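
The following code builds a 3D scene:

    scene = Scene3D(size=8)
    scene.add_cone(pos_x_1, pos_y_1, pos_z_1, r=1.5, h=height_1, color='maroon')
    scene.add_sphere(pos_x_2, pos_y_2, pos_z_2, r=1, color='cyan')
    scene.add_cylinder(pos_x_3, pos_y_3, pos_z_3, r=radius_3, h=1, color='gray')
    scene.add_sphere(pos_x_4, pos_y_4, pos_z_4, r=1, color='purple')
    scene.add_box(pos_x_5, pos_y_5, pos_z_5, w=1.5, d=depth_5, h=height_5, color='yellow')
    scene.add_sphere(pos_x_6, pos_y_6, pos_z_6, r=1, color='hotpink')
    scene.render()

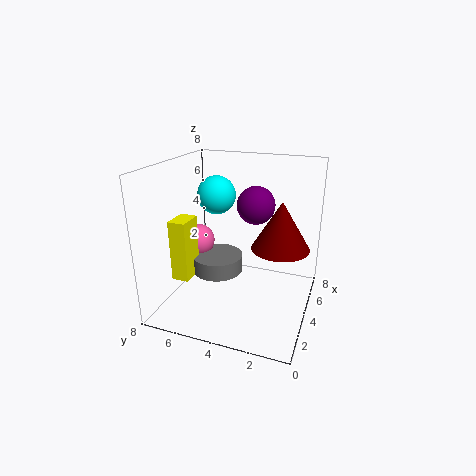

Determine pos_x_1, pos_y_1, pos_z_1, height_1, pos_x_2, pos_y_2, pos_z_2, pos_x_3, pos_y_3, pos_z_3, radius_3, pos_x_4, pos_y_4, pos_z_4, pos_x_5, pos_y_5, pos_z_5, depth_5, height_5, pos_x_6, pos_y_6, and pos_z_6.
pos_x_1 = 3.5; pos_y_1 = 1.5; pos_z_1 = 4; height_1 = 2.5; pos_x_2 = 3.5; pos_y_2 = 5; pos_z_2 = 6.5; pos_x_3 = 4.5; pos_y_3 = 5.5; pos_z_3 = 1.5; radius_3 = 1.5; pos_x_4 = 4; pos_y_4 = 3; pos_z_4 = 6; pos_x_5 = 2.5; pos_y_5 = 6.5; pos_z_5 = 1.5; depth_5 = 1; height_5 = 3.5; pos_x_6 = 5; pos_y_6 = 7; pos_z_6 = 3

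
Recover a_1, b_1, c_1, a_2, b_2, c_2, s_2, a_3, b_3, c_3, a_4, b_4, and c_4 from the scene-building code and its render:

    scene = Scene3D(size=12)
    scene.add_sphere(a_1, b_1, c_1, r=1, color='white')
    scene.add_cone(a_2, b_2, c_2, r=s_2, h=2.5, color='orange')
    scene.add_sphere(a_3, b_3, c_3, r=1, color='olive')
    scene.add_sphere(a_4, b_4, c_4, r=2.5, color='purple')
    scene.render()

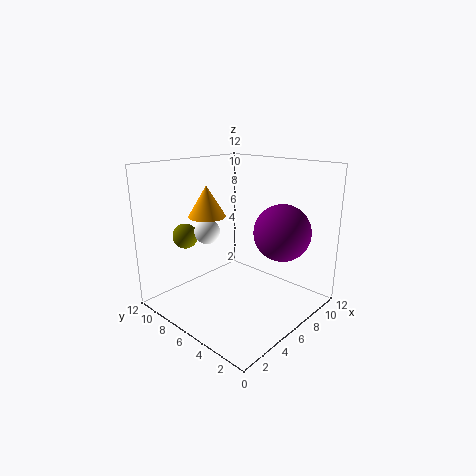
a_1 = 3.5; b_1 = 7; c_1 = 7; a_2 = 4; b_2 = 7.5; c_2 = 8; s_2 = 1.5; a_3 = 2.5; b_3 = 8.5; c_3 = 6.5; a_4 = 9.5; b_4 = 4; c_4 = 6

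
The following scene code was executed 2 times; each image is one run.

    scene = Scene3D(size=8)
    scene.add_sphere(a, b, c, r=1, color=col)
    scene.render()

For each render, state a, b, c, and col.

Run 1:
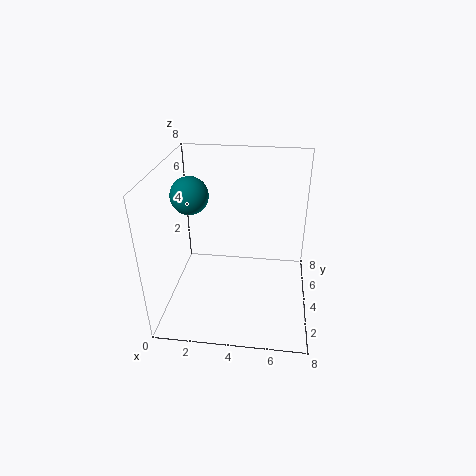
a = 1.5, b = 3.75, c = 6.5, col = 'teal'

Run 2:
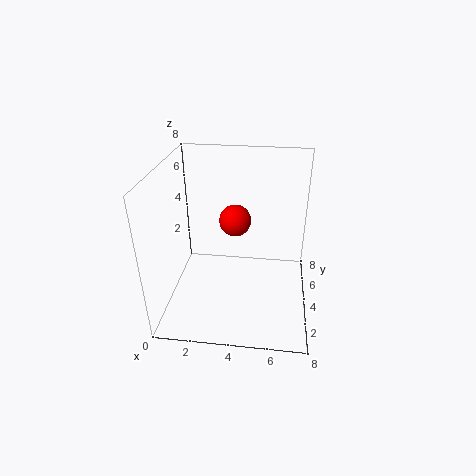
a = 3.5, b = 6.5, c = 3.75, col = 'red'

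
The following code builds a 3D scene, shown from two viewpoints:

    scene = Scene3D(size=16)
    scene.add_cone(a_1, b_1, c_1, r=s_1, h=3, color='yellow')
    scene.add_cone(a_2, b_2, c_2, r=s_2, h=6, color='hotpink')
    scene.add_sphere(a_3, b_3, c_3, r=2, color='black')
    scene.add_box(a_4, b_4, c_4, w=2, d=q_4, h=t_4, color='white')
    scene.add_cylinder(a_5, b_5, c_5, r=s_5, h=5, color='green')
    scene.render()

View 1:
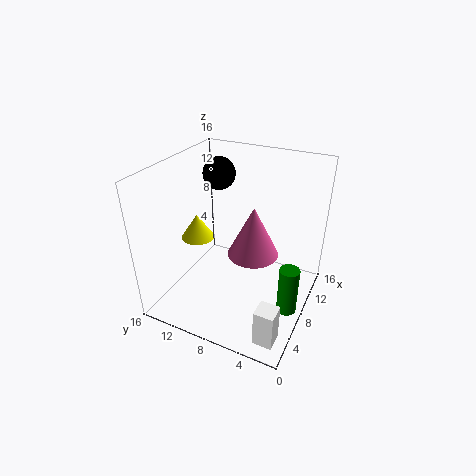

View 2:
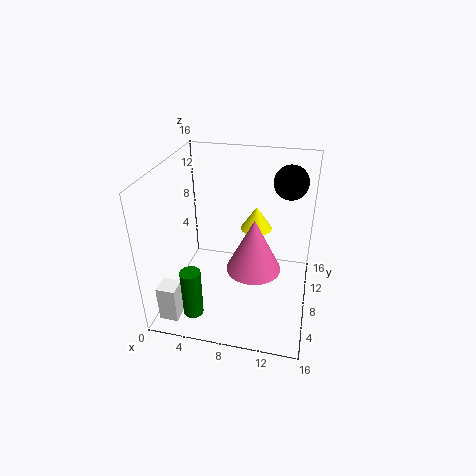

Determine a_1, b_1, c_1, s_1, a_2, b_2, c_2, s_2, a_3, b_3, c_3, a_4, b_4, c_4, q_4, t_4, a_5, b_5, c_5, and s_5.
a_1 = 9, b_1 = 14, c_1 = 6, s_1 = 2, a_2 = 10, b_2 = 7, c_2 = 5, s_2 = 3, a_3 = 13, b_3 = 13, c_3 = 13, a_4 = 1, b_4 = 1, c_4 = 1, q_4 = 2, t_4 = 4, a_5 = 5, b_5 = 1, c_5 = 3, s_5 = 1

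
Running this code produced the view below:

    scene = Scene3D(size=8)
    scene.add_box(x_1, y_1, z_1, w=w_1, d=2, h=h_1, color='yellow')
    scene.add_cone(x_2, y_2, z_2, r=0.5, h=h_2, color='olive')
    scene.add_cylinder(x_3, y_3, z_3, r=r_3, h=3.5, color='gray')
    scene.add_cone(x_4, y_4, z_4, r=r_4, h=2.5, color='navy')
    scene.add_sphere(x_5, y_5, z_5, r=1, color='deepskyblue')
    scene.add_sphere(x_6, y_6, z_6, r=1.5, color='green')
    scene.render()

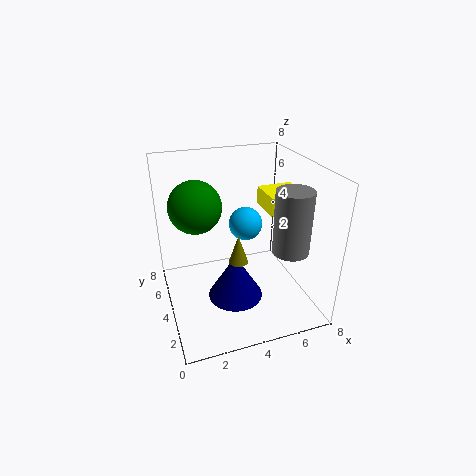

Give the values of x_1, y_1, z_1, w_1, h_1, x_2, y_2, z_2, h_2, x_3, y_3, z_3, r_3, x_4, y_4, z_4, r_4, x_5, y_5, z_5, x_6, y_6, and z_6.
x_1 = 5.5
y_1 = 3
z_1 = 5.5
w_1 = 2
h_1 = 1
x_2 = 3.5
y_2 = 2.5
z_2 = 3.5
h_2 = 1.5
x_3 = 6.5
y_3 = 2.5
z_3 = 3.5
r_3 = 1
x_4 = 3.5
y_4 = 3
z_4 = 1
r_4 = 1.5
x_5 = 5
y_5 = 5.5
z_5 = 4
x_6 = 2
y_6 = 5.5
z_6 = 5.5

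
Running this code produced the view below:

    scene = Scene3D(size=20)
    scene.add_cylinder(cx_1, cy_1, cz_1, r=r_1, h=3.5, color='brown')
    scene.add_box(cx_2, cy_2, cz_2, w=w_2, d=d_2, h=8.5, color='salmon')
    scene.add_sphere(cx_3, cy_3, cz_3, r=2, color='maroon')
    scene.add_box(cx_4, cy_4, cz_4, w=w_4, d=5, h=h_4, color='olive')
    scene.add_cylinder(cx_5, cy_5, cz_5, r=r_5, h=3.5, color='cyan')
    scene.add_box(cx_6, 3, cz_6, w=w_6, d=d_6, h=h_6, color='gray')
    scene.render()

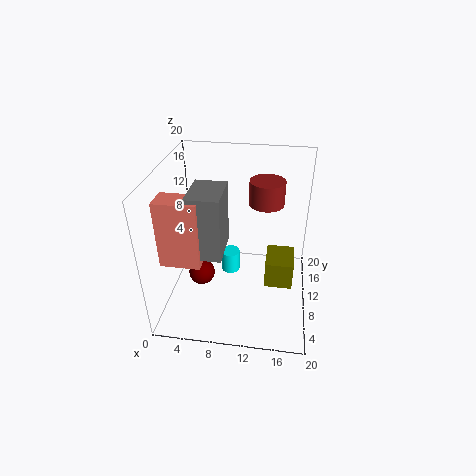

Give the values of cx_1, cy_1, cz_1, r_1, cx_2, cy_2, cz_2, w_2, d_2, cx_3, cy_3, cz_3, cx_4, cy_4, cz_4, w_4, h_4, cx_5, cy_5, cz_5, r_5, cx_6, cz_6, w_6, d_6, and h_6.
cx_1 = 13.5
cy_1 = 14
cz_1 = 13.5
r_1 = 2.5
cx_2 = 1.5
cy_2 = 2.5
cz_2 = 10
w_2 = 5
d_2 = 3
cx_3 = 4
cy_3 = 11.5
cz_3 = 2
cx_4 = 14
cy_4 = 9
cz_4 = 2.5
w_4 = 4
h_4 = 4
cx_5 = 8
cy_5 = 15
cz_5 = 0.5
r_5 = 1.5
cx_6 = 5
cz_6 = 11
w_6 = 4
d_6 = 5.5
h_6 = 8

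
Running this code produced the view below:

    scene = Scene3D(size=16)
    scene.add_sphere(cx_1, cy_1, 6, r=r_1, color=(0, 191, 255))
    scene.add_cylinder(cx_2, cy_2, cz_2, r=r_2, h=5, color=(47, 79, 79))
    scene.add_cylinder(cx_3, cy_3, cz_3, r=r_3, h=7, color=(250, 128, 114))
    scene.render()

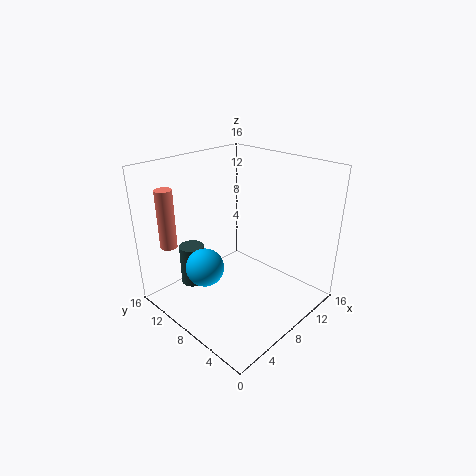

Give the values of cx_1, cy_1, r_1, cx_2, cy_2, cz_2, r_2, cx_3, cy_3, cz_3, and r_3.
cx_1 = 3.5, cy_1 = 8.5, r_1 = 2, cx_2 = 6, cy_2 = 14, cz_2 = 0.5, r_2 = 1.5, cx_3 = 3.5, cy_3 = 15, cz_3 = 6, r_3 = 1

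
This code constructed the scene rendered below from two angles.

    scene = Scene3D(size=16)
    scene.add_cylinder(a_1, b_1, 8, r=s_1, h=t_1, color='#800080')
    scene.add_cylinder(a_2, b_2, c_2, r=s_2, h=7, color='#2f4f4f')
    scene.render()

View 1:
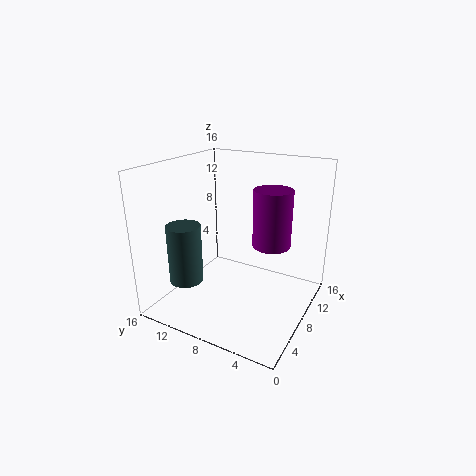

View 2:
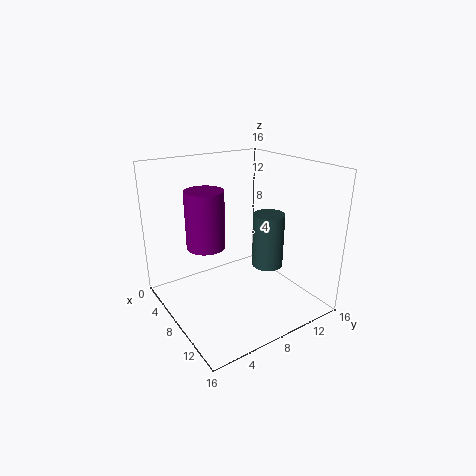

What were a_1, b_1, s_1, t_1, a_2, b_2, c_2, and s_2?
a_1 = 8
b_1 = 4
s_1 = 2
t_1 = 6
a_2 = 6
b_2 = 14
c_2 = 2
s_2 = 2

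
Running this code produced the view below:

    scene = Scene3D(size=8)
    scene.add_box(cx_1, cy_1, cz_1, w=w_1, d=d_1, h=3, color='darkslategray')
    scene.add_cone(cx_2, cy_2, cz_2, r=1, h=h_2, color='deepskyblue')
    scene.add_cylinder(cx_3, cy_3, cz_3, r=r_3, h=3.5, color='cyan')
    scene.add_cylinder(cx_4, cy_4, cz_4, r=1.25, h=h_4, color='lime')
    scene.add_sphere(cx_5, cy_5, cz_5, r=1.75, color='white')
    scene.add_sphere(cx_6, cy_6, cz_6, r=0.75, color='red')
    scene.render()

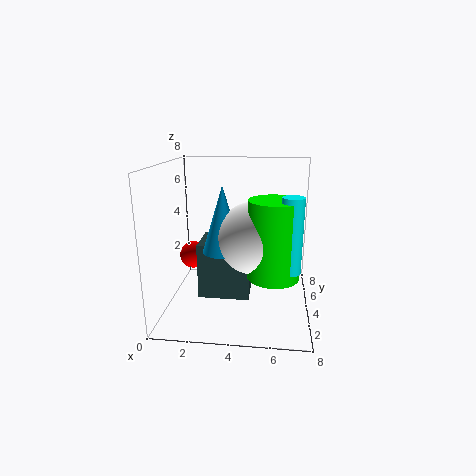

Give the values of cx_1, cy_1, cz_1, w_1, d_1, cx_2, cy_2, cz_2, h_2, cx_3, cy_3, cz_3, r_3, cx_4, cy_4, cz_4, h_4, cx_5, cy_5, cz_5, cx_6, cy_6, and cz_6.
cx_1 = 2
cy_1 = 2.5
cz_1 = 1
w_1 = 2.75
d_1 = 2.25
cx_2 = 3.5
cy_2 = 2
cz_2 = 4
h_2 = 3.25
cx_3 = 6.75
cy_3 = 1
cz_3 = 3.5
r_3 = 0.5
cx_4 = 6
cy_4 = 1.5
cz_4 = 3
h_4 = 3.75
cx_5 = 5
cy_5 = 2
cz_5 = 4.75
cx_6 = 1.5
cy_6 = 3.75
cz_6 = 3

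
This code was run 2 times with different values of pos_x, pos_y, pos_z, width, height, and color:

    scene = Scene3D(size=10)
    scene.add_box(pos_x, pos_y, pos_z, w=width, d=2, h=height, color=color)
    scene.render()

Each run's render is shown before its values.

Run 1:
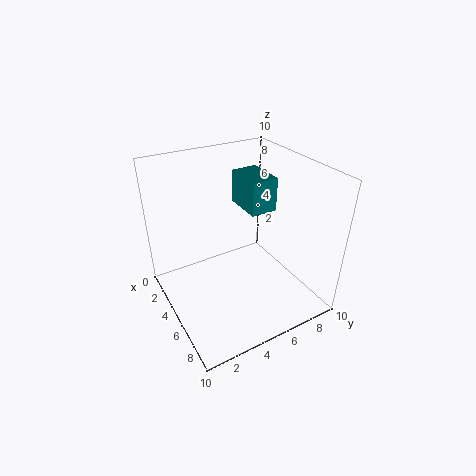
pos_x = 1.5, pos_y = 6.5, pos_z = 6, width = 3, height = 2.5, color = 'teal'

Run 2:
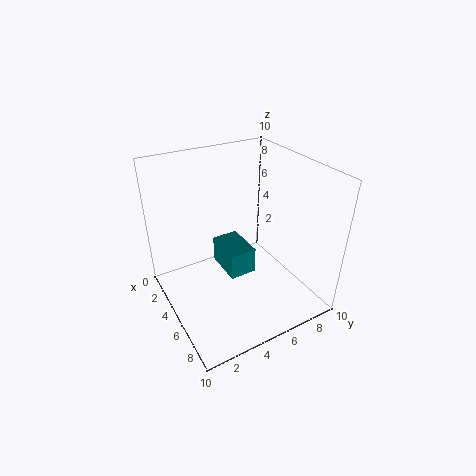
pos_x = 2, pos_y = 4.5, pos_z = 1.5, width = 3, height = 2, color = 'teal'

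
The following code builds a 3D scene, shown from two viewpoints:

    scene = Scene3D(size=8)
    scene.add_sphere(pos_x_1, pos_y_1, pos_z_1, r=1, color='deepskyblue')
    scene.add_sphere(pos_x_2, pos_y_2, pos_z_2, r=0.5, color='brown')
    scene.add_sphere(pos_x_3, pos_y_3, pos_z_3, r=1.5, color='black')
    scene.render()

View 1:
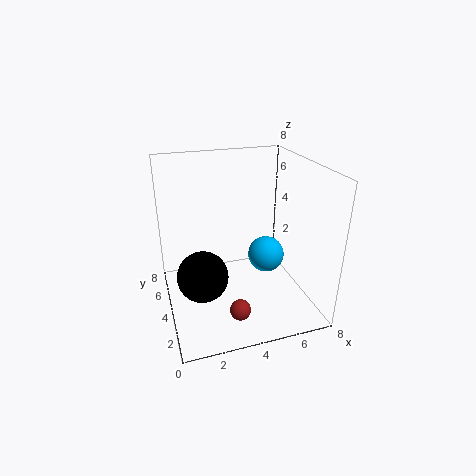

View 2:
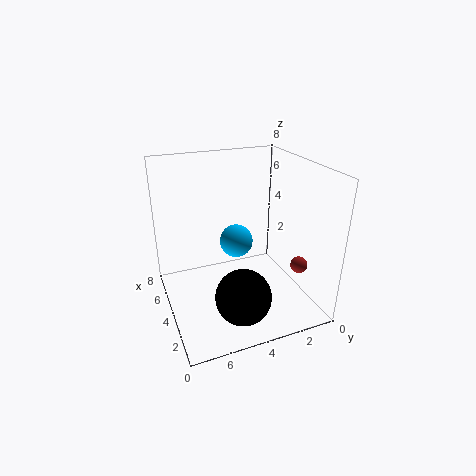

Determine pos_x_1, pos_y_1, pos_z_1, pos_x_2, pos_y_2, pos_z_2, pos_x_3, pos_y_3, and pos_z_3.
pos_x_1 = 5.5
pos_y_1 = 3.5
pos_z_1 = 3
pos_x_2 = 3
pos_y_2 = 0.5
pos_z_2 = 2
pos_x_3 = 2
pos_y_3 = 4.5
pos_z_3 = 1.5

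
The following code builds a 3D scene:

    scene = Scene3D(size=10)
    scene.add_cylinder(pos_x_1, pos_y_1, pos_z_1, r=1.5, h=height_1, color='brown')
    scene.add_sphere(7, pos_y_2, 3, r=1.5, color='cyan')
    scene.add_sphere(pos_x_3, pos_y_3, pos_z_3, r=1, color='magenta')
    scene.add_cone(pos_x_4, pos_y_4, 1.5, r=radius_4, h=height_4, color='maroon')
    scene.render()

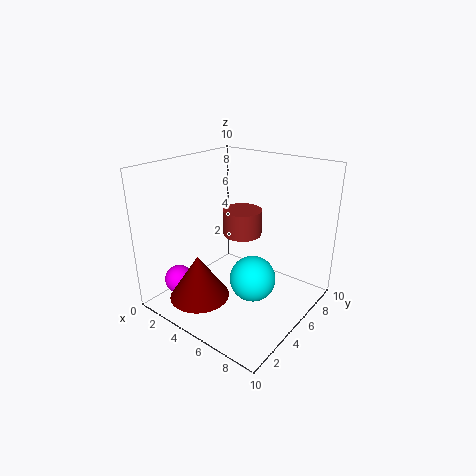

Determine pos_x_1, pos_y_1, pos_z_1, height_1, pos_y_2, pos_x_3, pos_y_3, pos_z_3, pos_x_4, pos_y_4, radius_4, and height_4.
pos_x_1 = 3.5; pos_y_1 = 7.5; pos_z_1 = 4; height_1 = 2; pos_y_2 = 4; pos_x_3 = 2; pos_y_3 = 2; pos_z_3 = 2; pos_x_4 = 4; pos_y_4 = 2; radius_4 = 2; height_4 = 3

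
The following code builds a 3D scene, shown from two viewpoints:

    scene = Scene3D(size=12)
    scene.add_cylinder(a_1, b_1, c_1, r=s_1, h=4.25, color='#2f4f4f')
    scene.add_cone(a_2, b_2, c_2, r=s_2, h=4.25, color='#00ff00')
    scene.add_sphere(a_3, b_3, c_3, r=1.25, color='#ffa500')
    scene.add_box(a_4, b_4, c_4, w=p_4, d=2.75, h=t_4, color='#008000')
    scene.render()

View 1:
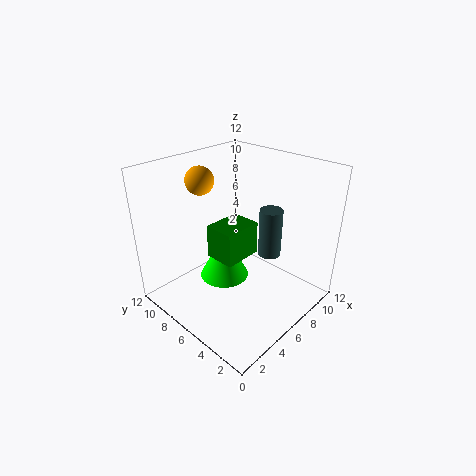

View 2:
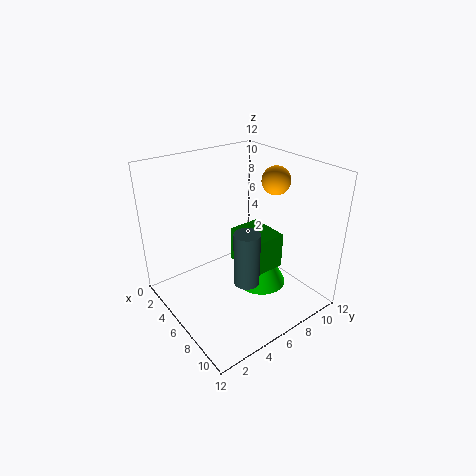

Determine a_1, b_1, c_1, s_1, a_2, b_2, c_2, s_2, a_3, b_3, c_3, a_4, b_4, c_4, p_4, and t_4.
a_1 = 8.75; b_1 = 4.75; c_1 = 3.75; s_1 = 1; a_2 = 6.5; b_2 = 8.25; c_2 = 1; s_2 = 2.25; a_3 = 5.75; b_3 = 10.25; c_3 = 10; a_4 = 5; b_4 = 6; c_4 = 3.5; p_4 = 3.5; t_4 = 3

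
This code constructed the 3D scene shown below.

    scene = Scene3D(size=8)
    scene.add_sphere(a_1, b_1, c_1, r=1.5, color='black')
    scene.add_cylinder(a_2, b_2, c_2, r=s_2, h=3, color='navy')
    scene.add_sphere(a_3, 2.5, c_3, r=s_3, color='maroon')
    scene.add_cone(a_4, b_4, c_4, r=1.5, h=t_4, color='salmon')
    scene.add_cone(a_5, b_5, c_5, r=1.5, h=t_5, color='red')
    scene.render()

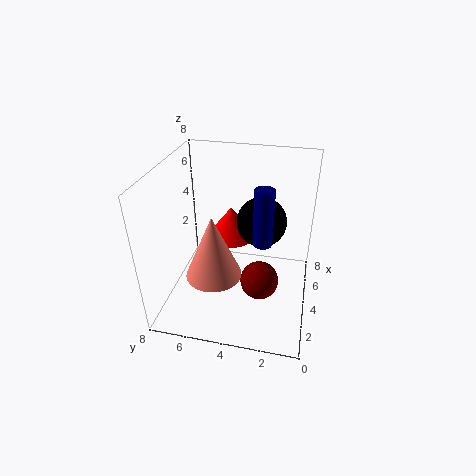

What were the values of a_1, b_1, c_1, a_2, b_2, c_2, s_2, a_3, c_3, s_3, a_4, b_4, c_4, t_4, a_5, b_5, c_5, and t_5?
a_1 = 6, b_1 = 3, c_1 = 4, a_2 = 3, b_2 = 2.5, c_2 = 4.5, s_2 = 0.5, a_3 = 2.5, c_3 = 2.5, s_3 = 1, a_4 = 2.5, b_4 = 5, c_4 = 2.5, t_4 = 3.5, a_5 = 6.5, b_5 = 5, c_5 = 2.5, t_5 = 2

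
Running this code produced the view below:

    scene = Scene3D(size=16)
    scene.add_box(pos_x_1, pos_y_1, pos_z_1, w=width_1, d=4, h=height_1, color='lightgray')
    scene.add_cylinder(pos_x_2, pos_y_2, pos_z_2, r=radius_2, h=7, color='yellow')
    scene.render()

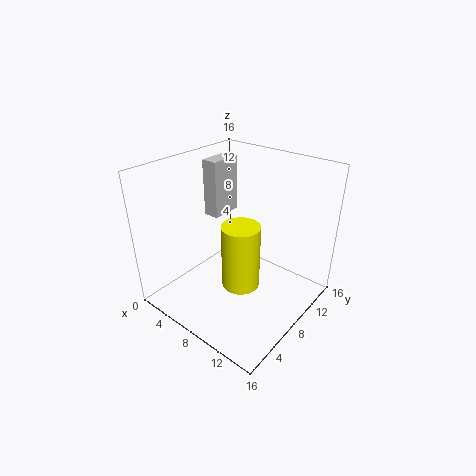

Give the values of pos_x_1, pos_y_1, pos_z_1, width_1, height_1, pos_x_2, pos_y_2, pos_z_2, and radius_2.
pos_x_1 = 1
pos_y_1 = 10
pos_z_1 = 8
width_1 = 2
height_1 = 7
pos_x_2 = 10
pos_y_2 = 6
pos_z_2 = 4
radius_2 = 2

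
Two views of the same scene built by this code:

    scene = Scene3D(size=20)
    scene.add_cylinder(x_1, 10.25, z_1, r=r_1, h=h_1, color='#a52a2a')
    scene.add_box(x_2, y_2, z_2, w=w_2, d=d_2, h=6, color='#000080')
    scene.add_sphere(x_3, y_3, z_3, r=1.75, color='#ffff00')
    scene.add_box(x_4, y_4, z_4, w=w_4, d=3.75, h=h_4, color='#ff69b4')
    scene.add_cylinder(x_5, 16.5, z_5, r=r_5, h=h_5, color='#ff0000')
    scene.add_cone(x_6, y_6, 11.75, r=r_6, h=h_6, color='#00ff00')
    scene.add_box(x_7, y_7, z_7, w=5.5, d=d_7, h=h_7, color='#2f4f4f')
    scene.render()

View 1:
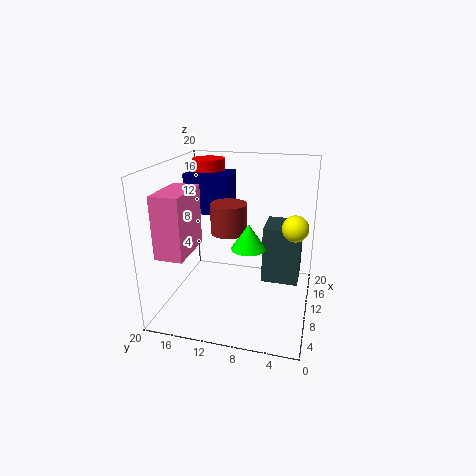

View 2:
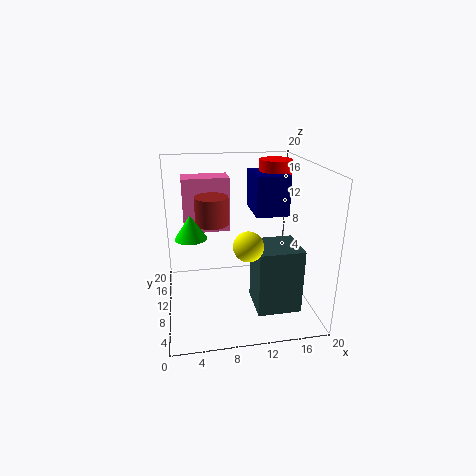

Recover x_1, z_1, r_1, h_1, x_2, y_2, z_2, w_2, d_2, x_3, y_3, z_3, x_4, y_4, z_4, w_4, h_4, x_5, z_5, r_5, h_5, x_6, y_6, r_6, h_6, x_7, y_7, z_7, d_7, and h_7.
x_1 = 6.5; z_1 = 12.25; r_1 = 2.25; h_1 = 3.75; x_2 = 13.25; y_2 = 12.5; z_2 = 11.75; w_2 = 5; d_2 = 6.75; x_3 = 9.75; y_3 = 2.25; z_3 = 12.25; x_4 = 2.75; y_4 = 15.25; z_4 = 9; w_4 = 7; h_4 = 8.25; x_5 = 17; z_5 = 16; r_5 = 2.5; h_5 = 3.5; x_6 = 3.5; y_6 = 7; r_6 = 2; h_6 = 3; x_7 = 11; y_7 = 1.5; z_7 = 3; d_7 = 5.25; h_7 = 8.25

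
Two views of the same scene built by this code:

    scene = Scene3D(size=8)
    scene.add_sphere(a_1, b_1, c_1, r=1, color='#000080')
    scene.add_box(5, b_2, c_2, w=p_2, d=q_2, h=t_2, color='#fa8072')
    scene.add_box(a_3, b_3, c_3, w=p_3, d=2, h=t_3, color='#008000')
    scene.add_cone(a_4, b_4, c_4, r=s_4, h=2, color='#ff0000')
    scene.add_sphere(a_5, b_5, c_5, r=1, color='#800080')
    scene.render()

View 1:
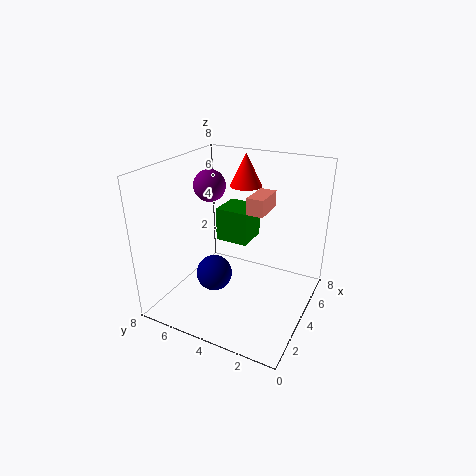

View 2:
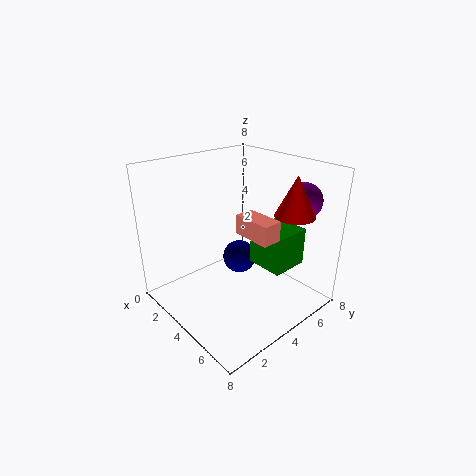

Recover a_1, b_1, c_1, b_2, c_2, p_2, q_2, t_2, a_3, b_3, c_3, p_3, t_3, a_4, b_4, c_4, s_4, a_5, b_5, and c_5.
a_1 = 3
b_1 = 5
c_1 = 2
b_2 = 3
c_2 = 5
p_2 = 2
q_2 = 1
t_2 = 1
a_3 = 5
b_3 = 4
c_3 = 3
p_3 = 2
t_3 = 2
a_4 = 7
b_4 = 5
c_4 = 6
s_4 = 1
a_5 = 6
b_5 = 7
c_5 = 6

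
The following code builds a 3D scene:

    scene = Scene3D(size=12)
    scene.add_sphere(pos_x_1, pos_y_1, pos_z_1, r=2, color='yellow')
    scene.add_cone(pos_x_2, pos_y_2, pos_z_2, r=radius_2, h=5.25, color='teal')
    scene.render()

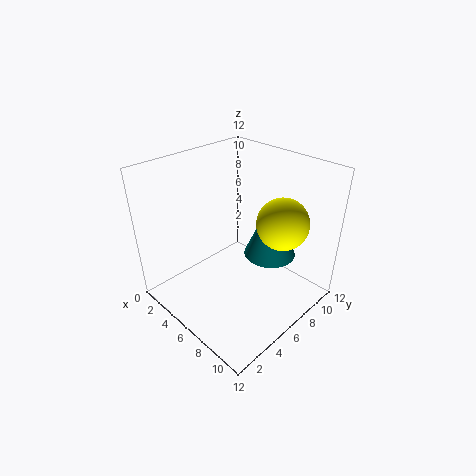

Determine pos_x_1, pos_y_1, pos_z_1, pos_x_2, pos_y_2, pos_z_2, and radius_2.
pos_x_1 = 9.5; pos_y_1 = 7.25; pos_z_1 = 8.25; pos_x_2 = 7.25; pos_y_2 = 8.75; pos_z_2 = 3.75; radius_2 = 2.25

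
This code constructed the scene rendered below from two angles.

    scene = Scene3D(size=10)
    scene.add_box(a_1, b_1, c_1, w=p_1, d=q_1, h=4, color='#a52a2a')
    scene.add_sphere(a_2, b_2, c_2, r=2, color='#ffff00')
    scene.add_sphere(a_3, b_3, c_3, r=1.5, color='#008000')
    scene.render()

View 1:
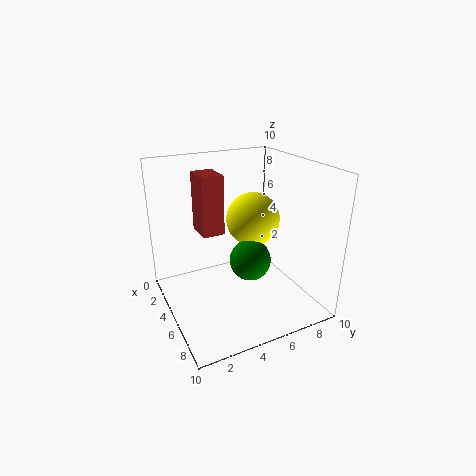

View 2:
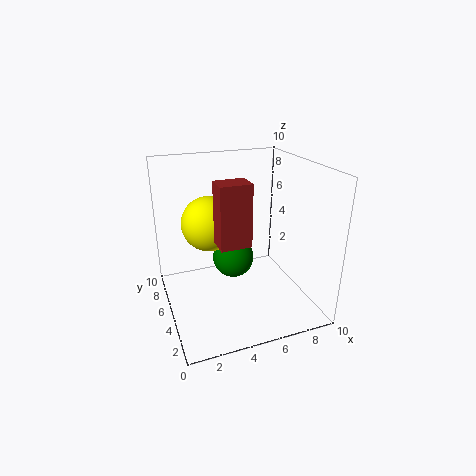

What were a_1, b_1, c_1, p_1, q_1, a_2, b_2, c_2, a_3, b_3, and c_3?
a_1 = 3; b_1 = 2.5; c_1 = 5.5; p_1 = 2; q_1 = 1.5; a_2 = 3.5; b_2 = 7; c_2 = 5.5; a_3 = 5; b_3 = 6; c_3 = 3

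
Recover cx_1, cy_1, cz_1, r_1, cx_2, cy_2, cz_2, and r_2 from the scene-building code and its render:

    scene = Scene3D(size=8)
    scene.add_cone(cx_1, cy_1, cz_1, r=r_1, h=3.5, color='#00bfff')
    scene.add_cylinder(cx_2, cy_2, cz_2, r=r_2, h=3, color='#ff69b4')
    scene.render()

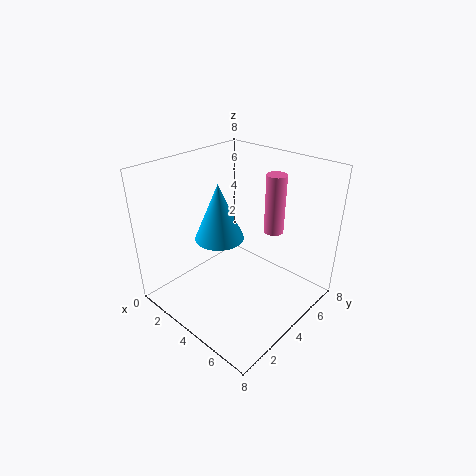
cx_1 = 2; cy_1 = 4.5; cz_1 = 3; r_1 = 1.5; cx_2 = 6; cy_2 = 4.5; cz_2 = 5; r_2 = 0.5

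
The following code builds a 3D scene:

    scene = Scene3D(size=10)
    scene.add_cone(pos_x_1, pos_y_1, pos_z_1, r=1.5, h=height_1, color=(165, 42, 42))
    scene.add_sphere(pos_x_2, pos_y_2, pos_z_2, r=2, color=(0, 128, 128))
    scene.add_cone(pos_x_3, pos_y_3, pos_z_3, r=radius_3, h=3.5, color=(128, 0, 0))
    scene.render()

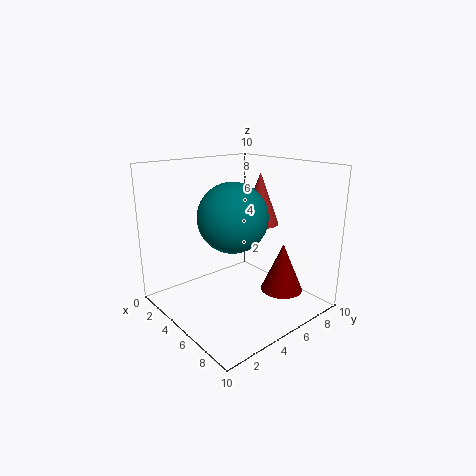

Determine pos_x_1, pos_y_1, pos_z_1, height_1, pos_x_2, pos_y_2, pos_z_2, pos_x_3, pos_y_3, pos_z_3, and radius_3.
pos_x_1 = 3.5, pos_y_1 = 8.5, pos_z_1 = 5, height_1 = 4, pos_x_2 = 7.5, pos_y_2 = 2.5, pos_z_2 = 7.5, pos_x_3 = 7, pos_y_3 = 7.5, pos_z_3 = 1, radius_3 = 1.5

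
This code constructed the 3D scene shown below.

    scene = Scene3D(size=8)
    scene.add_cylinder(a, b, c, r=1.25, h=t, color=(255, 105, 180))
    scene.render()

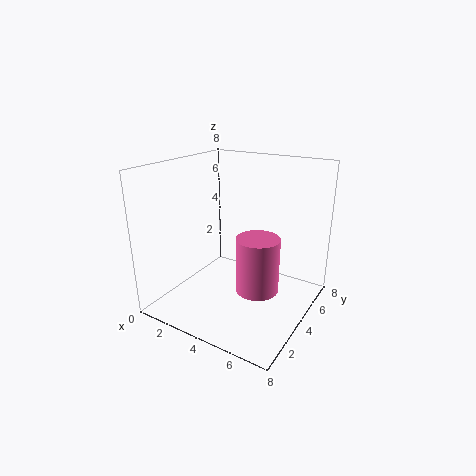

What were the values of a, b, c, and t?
a = 5; b = 4.5; c = 0.75; t = 3.25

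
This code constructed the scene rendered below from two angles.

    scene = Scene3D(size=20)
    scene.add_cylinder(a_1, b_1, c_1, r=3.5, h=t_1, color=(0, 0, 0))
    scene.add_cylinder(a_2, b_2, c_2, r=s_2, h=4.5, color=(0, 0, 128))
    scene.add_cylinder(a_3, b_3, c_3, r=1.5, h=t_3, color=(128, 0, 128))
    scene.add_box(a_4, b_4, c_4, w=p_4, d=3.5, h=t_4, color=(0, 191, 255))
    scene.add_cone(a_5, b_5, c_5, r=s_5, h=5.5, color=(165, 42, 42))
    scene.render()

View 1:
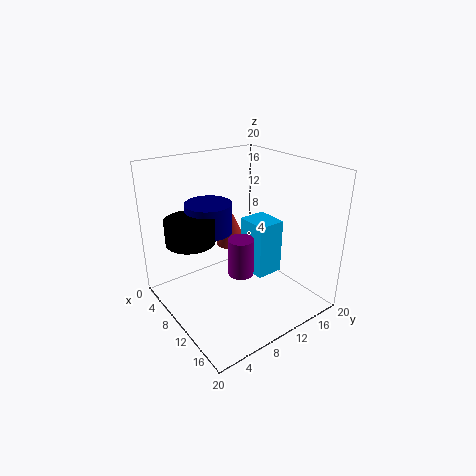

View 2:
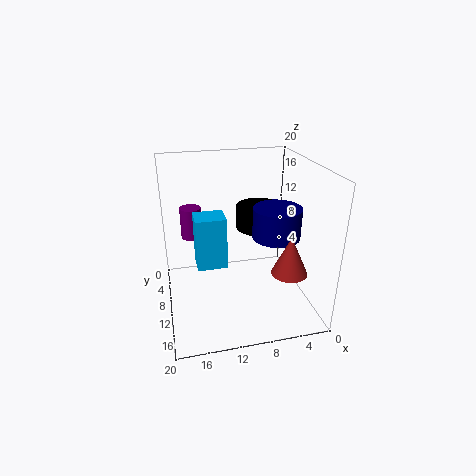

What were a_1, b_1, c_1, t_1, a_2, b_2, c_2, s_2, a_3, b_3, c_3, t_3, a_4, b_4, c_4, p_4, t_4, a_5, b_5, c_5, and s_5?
a_1 = 5.5; b_1 = 5; c_1 = 9; t_1 = 3.5; a_2 = 4; b_2 = 9; c_2 = 9; s_2 = 3.5; a_3 = 16; b_3 = 6; c_3 = 9; t_3 = 4.5; a_4 = 12; b_4 = 9; c_4 = 7; p_4 = 4; t_4 = 7; a_5 = 3.5; b_5 = 13.5; c_5 = 5.5; s_5 = 2.5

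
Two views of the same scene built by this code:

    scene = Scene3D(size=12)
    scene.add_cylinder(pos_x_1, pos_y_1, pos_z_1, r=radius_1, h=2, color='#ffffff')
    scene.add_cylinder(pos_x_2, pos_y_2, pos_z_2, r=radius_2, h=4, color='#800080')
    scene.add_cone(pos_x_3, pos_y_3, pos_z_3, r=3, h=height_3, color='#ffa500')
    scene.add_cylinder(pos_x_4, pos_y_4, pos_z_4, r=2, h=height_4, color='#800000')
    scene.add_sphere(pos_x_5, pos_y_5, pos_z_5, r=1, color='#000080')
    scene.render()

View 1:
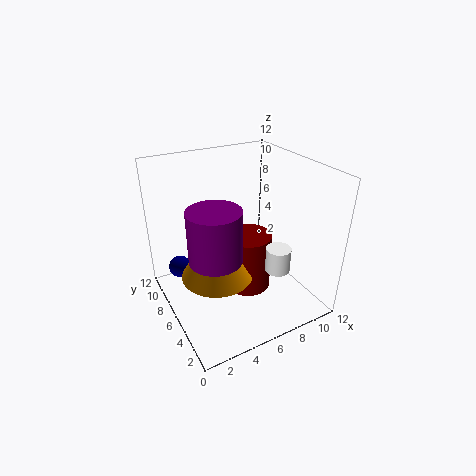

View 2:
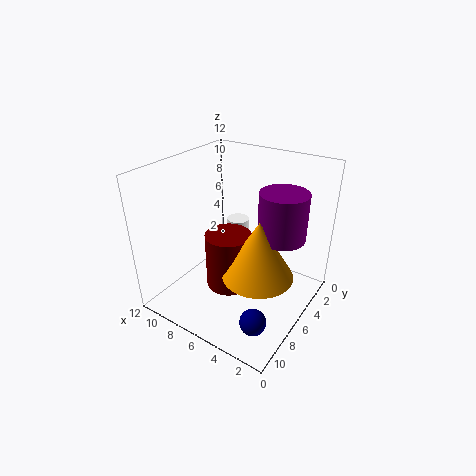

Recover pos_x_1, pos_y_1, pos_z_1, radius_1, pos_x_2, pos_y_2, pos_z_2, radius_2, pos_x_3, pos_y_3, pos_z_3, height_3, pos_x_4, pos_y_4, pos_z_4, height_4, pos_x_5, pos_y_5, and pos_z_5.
pos_x_1 = 8
pos_y_1 = 3
pos_z_1 = 4
radius_1 = 1
pos_x_2 = 3
pos_y_2 = 4
pos_z_2 = 6
radius_2 = 2
pos_x_3 = 4
pos_y_3 = 6
pos_z_3 = 3
height_3 = 5
pos_x_4 = 7
pos_y_4 = 6
pos_z_4 = 1
height_4 = 5
pos_x_5 = 2
pos_y_5 = 10
pos_z_5 = 2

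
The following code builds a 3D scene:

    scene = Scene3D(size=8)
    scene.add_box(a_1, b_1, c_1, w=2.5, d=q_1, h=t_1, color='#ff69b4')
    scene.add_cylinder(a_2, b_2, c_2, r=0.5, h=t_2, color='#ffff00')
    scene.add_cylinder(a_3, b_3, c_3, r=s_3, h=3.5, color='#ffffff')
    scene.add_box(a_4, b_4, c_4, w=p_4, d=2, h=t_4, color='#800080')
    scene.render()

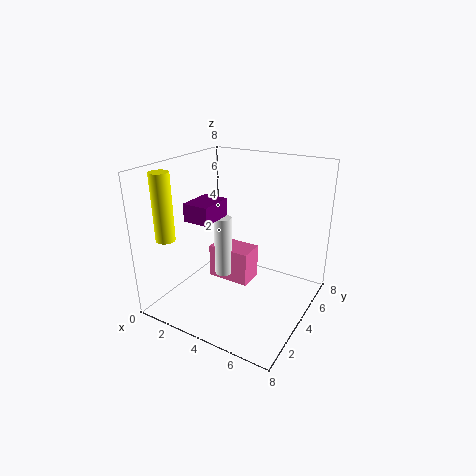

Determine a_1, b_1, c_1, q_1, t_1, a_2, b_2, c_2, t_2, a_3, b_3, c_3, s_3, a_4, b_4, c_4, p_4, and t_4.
a_1 = 2
b_1 = 4
c_1 = 1
q_1 = 1.5
t_1 = 2
a_2 = 1.5
b_2 = 1
c_2 = 4.5
t_2 = 3.5
a_3 = 3
b_3 = 4
c_3 = 1.5
s_3 = 0.5
a_4 = 1.5
b_4 = 2.5
c_4 = 5
p_4 = 1.5
t_4 = 1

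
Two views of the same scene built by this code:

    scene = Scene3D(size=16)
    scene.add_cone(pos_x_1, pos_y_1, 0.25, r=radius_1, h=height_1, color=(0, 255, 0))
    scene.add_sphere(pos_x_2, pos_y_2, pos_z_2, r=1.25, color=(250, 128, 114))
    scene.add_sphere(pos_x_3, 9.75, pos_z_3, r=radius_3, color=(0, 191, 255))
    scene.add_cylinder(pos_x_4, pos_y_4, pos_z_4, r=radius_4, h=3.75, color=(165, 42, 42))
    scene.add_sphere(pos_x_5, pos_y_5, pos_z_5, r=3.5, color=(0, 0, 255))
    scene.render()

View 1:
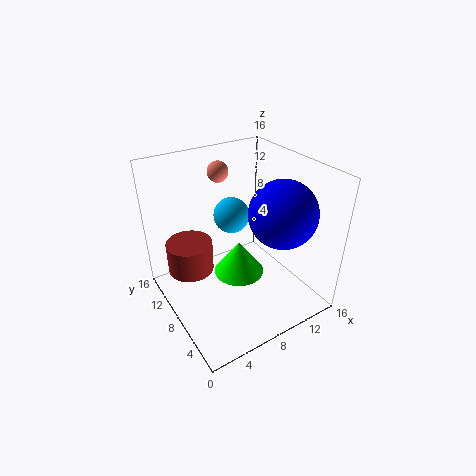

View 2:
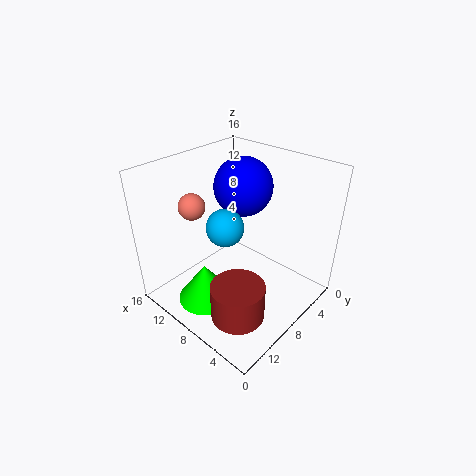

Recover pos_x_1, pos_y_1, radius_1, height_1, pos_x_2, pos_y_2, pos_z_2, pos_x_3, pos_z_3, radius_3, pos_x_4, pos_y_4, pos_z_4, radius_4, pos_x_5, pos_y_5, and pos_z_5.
pos_x_1 = 10.25
pos_y_1 = 11.25
radius_1 = 3.25
height_1 = 4.5
pos_x_2 = 8.75
pos_y_2 = 13.5
pos_z_2 = 13.75
pos_x_3 = 8.25
pos_z_3 = 10
radius_3 = 2
pos_x_4 = 4
pos_y_4 = 12.5
pos_z_4 = 2.5
radius_4 = 2.75
pos_x_5 = 10.75
pos_y_5 = 4
pos_z_5 = 12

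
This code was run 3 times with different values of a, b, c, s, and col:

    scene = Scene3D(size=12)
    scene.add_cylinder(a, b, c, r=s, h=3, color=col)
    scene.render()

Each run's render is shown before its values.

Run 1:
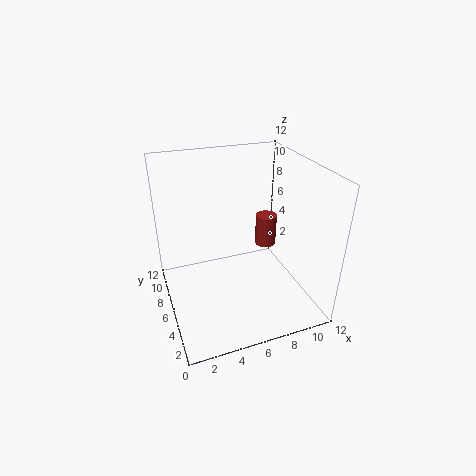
a = 10, b = 9, c = 3, s = 1, col = 'brown'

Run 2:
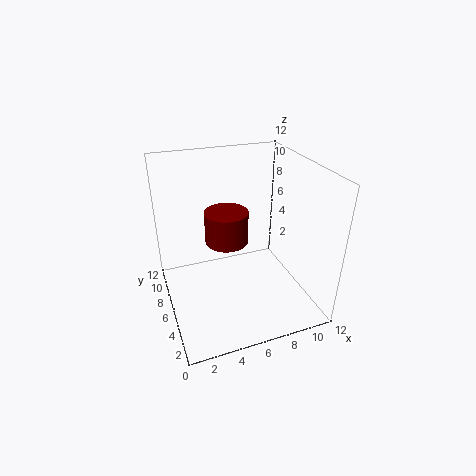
a = 6, b = 9, c = 4, s = 2, col = 'maroon'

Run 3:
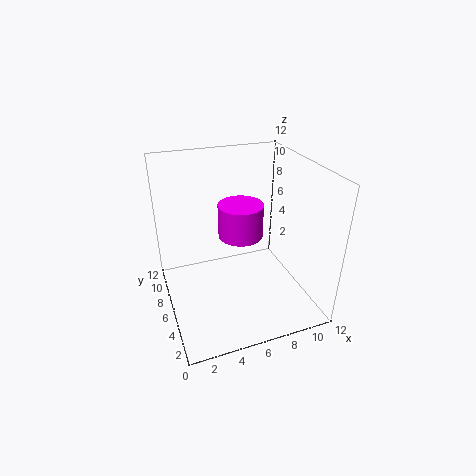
a = 7, b = 8, c = 5, s = 2, col = 'magenta'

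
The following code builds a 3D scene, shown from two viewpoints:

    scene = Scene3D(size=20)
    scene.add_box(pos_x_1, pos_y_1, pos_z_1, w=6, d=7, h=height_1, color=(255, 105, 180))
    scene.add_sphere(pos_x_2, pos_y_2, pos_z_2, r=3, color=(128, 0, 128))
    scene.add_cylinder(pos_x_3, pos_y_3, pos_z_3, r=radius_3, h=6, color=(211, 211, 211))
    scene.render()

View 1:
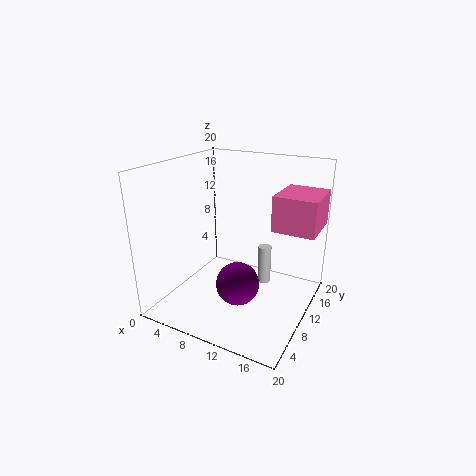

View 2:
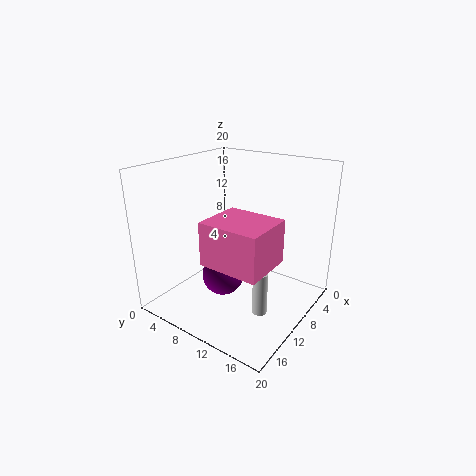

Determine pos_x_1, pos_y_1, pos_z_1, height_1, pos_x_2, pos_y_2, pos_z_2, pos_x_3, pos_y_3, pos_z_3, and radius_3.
pos_x_1 = 14, pos_y_1 = 12, pos_z_1 = 11, height_1 = 5, pos_x_2 = 11, pos_y_2 = 8, pos_z_2 = 4, pos_x_3 = 12, pos_y_3 = 15, pos_z_3 = 1, radius_3 = 1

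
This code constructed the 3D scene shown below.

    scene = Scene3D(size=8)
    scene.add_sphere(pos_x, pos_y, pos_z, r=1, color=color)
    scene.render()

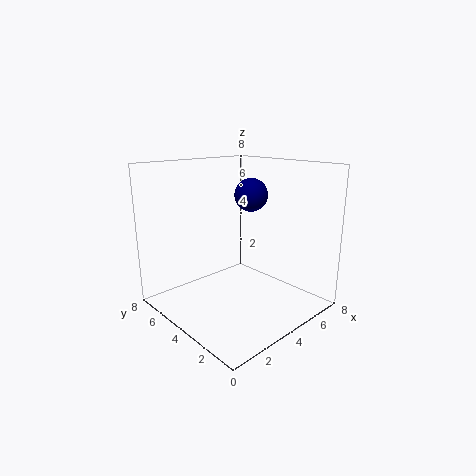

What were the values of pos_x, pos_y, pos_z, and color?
pos_x = 6, pos_y = 5, pos_z = 6, color = 'navy'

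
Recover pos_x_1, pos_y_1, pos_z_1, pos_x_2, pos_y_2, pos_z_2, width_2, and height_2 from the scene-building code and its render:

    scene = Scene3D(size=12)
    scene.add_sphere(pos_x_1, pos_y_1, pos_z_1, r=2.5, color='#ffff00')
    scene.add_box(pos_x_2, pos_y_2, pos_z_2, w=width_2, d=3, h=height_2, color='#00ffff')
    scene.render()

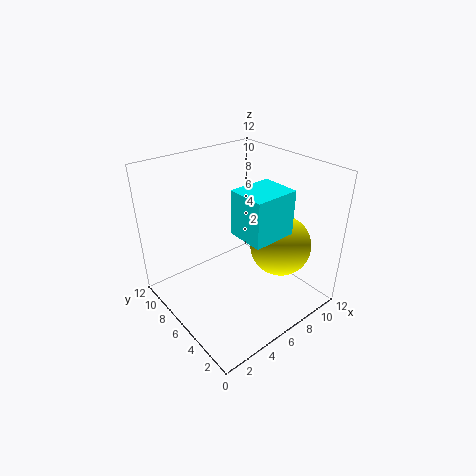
pos_x_1 = 8.5; pos_y_1 = 3.5; pos_z_1 = 5.5; pos_x_2 = 4.5; pos_y_2 = 2; pos_z_2 = 7.5; width_2 = 3.5; height_2 = 3.5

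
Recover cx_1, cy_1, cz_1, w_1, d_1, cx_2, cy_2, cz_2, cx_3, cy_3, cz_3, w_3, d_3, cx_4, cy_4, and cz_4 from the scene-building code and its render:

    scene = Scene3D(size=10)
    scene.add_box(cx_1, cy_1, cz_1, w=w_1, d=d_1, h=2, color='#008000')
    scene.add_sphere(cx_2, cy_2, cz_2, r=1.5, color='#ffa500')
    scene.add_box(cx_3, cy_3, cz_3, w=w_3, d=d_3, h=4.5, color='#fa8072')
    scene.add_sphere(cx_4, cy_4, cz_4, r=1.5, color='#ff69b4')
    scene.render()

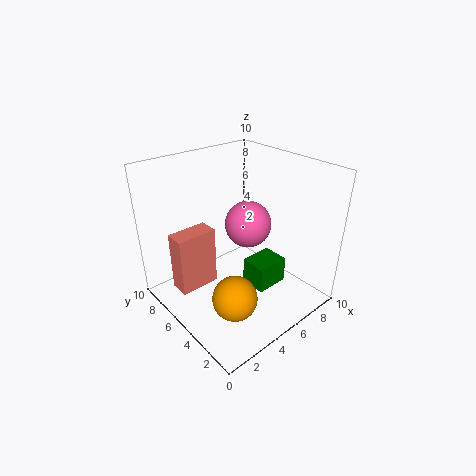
cx_1 = 6; cy_1 = 3.5; cz_1 = 0.5; w_1 = 2.5; d_1 = 2; cx_2 = 3; cy_2 = 3; cz_2 = 2; cx_3 = 1.5; cy_3 = 7; cz_3 = 0.5; w_3 = 3; d_3 = 1.5; cx_4 = 5; cy_4 = 4; cz_4 = 6.5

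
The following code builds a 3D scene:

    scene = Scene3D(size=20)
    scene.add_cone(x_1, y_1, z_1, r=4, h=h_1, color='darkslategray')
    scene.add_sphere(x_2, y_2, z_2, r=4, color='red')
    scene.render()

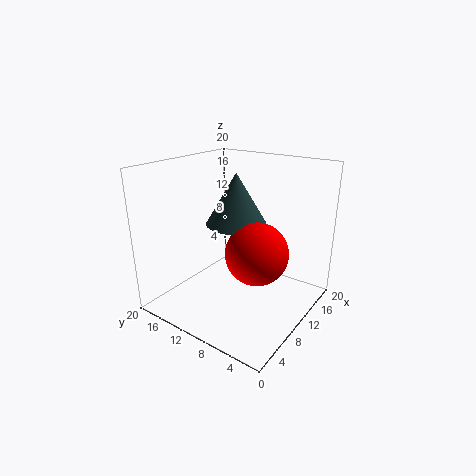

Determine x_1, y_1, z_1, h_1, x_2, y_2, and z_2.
x_1 = 9.25; y_1 = 9.75; z_1 = 12.5; h_1 = 6.75; x_2 = 7.75; y_2 = 5.5; z_2 = 9.75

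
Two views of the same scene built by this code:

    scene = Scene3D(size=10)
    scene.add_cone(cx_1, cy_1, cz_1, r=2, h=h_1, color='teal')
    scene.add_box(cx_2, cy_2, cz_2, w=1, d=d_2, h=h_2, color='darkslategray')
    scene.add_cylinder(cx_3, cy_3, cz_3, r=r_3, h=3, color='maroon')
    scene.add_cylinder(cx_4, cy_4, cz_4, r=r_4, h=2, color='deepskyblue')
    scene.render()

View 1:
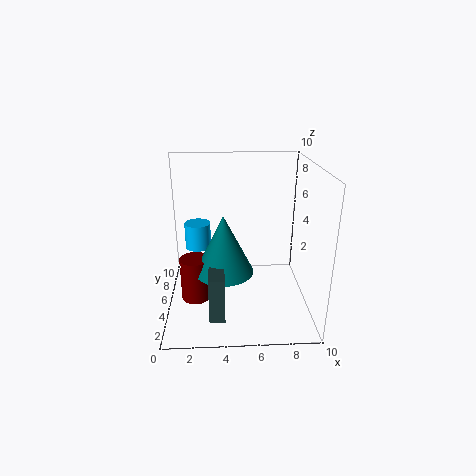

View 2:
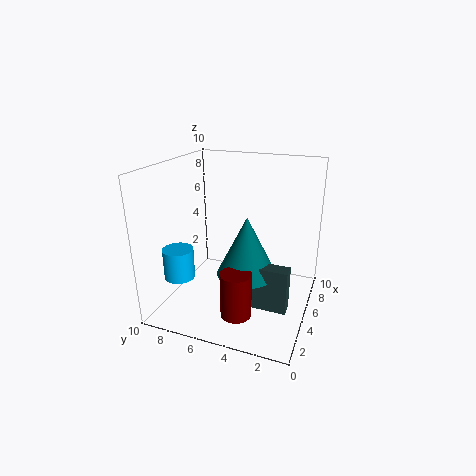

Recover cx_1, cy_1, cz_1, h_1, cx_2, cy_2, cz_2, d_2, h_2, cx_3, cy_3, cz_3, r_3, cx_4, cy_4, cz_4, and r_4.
cx_1 = 4
cy_1 = 4
cz_1 = 3
h_1 = 4
cx_2 = 3
cy_2 = 1
cz_2 = 1
d_2 = 3
h_2 = 3
cx_3 = 2
cy_3 = 4
cz_3 = 1
r_3 = 1
cx_4 = 2
cy_4 = 8
cz_4 = 3
r_4 = 1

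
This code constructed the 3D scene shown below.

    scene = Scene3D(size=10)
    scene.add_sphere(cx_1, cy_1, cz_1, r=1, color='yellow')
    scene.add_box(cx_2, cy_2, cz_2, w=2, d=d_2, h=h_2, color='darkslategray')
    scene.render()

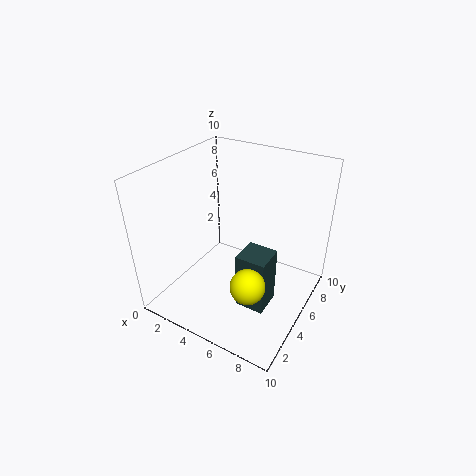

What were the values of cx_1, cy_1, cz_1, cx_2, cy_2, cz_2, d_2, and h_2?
cx_1 = 8
cy_1 = 1
cz_1 = 5
cx_2 = 6
cy_2 = 3
cz_2 = 1
d_2 = 2
h_2 = 4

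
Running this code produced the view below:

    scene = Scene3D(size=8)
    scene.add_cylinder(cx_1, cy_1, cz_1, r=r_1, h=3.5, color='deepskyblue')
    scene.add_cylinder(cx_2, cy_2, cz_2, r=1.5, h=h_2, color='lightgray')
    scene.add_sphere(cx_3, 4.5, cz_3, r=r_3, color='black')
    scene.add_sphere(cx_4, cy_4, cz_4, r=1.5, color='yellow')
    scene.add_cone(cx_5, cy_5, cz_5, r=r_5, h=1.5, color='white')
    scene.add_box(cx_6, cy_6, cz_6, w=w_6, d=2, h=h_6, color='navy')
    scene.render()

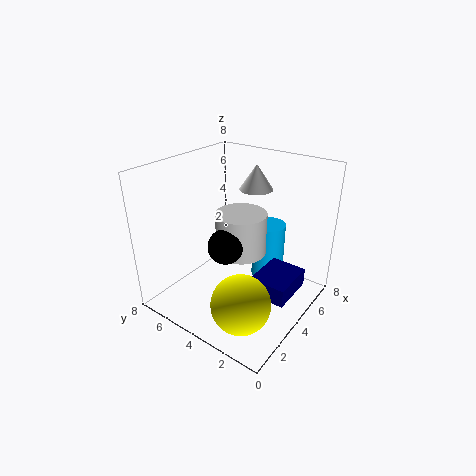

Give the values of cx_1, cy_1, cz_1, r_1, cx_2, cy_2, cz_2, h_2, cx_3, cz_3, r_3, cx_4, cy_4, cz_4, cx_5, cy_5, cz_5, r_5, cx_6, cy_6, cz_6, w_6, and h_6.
cx_1 = 6.5, cy_1 = 3.5, cz_1 = 0.5, r_1 = 1, cx_2 = 5, cy_2 = 4.5, cz_2 = 2.5, h_2 = 2.5, cx_3 = 3.5, cz_3 = 3.5, r_3 = 1, cx_4 = 1.5, cy_4 = 2, cz_4 = 2, cx_5 = 6.5, cy_5 = 4.5, cz_5 = 6, r_5 = 1, cx_6 = 3, cy_6 = 0.5, cz_6 = 1.5, w_6 = 2.5, h_6 = 1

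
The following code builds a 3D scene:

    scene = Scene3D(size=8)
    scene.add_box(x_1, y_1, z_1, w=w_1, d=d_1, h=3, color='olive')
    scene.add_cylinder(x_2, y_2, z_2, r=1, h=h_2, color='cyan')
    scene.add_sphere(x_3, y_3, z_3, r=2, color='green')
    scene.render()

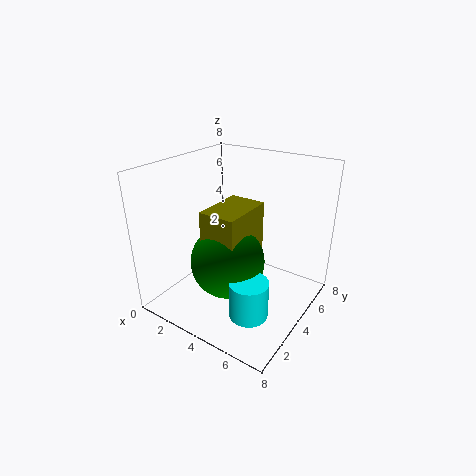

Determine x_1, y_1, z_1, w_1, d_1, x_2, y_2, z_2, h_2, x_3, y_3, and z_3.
x_1 = 3; y_1 = 2; z_1 = 3; w_1 = 2; d_1 = 3; x_2 = 6; y_2 = 2; z_2 = 1; h_2 = 2; x_3 = 4; y_3 = 3; z_3 = 3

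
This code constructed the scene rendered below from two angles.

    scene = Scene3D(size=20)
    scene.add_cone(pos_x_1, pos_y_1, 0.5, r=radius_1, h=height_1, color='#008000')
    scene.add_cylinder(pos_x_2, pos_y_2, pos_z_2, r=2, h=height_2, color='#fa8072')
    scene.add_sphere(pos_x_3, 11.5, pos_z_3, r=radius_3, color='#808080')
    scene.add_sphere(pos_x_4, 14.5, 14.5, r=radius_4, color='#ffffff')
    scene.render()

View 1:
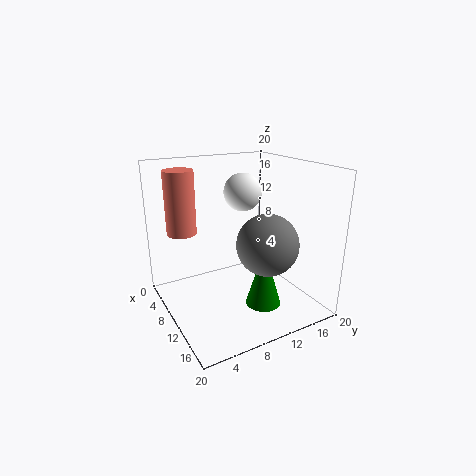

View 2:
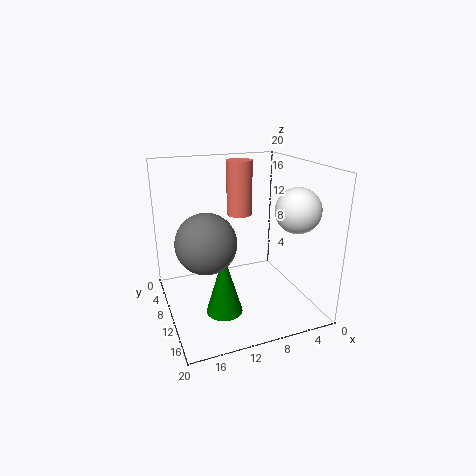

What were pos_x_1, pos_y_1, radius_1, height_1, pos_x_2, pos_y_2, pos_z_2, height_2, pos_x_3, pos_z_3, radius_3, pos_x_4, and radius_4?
pos_x_1 = 13, pos_y_1 = 12.5, radius_1 = 2.5, height_1 = 8.5, pos_x_2 = 7, pos_y_2 = 3, pos_z_2 = 11, height_2 = 8.5, pos_x_3 = 15, pos_z_3 = 10.5, radius_3 = 4, pos_x_4 = 3.5, radius_4 = 3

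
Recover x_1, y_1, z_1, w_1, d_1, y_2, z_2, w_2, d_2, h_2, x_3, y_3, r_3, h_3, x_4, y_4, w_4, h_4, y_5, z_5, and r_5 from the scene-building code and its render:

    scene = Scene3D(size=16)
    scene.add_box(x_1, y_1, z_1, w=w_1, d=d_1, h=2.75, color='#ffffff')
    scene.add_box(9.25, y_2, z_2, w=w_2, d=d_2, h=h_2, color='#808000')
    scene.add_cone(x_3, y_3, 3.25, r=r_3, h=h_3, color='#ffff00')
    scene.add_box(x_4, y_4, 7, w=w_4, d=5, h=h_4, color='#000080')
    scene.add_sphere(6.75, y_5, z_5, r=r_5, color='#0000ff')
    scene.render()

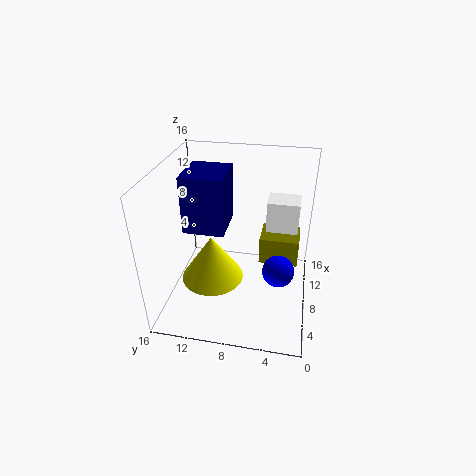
x_1 = 2.75; y_1 = 1.75; z_1 = 12.5; w_1 = 2.25; d_1 = 2.75; y_2 = 1.25; z_2 = 4; w_2 = 3.75; d_2 = 4.5; h_2 = 3.25; x_3 = 6.75; y_3 = 10.75; r_3 = 3.5; h_3 = 5.25; x_4 = 9.25; y_4 = 10; w_4 = 5.5; h_4 = 7; y_5 = 3.25; z_5 = 5; r_5 = 1.75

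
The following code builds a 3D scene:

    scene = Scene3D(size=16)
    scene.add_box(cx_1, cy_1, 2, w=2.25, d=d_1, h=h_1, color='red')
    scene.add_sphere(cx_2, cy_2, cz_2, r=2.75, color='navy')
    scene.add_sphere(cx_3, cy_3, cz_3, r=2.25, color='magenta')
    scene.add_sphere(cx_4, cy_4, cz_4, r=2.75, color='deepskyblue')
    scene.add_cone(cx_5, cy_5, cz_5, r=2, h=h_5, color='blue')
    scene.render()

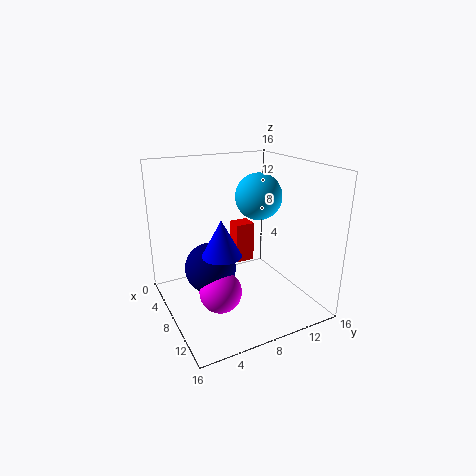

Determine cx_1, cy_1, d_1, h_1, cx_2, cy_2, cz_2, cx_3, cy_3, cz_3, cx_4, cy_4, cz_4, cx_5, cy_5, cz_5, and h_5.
cx_1 = 0.75; cy_1 = 10.5; d_1 = 2.5; h_1 = 5.25; cx_2 = 8.25; cy_2 = 4.5; cz_2 = 5.25; cx_3 = 10.25; cy_3 = 4.75; cz_3 = 3.25; cx_4 = 6; cy_4 = 11.75; cz_4 = 11.75; cx_5 = 10.75; cy_5 = 4.75; cz_5 = 7.75; h_5 = 3.75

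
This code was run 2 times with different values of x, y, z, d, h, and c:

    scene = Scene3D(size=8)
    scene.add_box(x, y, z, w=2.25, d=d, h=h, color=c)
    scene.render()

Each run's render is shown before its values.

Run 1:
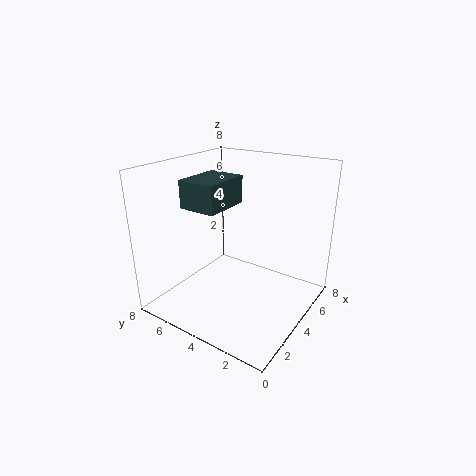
x = 0.25
y = 2.75
z = 6.75
d = 1.75
h = 1.25
c = 'darkslategray'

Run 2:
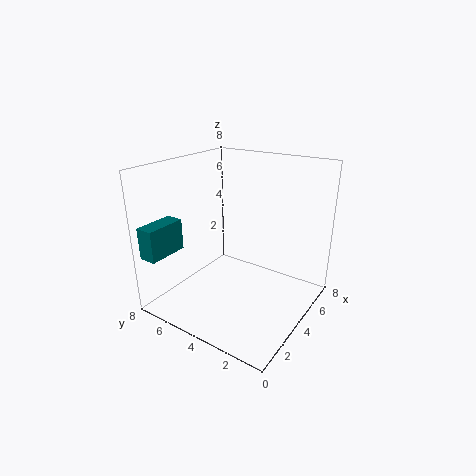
x = 0.25
y = 6.75
z = 3.25
d = 1
h = 1.75
c = 'teal'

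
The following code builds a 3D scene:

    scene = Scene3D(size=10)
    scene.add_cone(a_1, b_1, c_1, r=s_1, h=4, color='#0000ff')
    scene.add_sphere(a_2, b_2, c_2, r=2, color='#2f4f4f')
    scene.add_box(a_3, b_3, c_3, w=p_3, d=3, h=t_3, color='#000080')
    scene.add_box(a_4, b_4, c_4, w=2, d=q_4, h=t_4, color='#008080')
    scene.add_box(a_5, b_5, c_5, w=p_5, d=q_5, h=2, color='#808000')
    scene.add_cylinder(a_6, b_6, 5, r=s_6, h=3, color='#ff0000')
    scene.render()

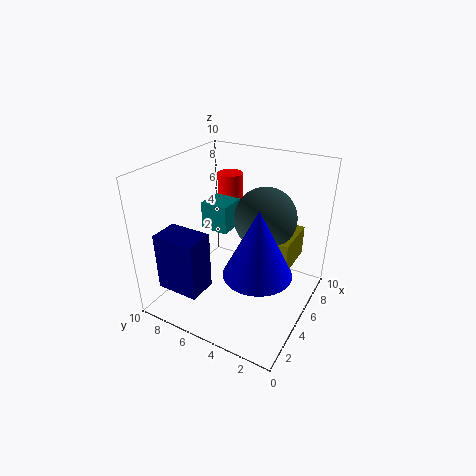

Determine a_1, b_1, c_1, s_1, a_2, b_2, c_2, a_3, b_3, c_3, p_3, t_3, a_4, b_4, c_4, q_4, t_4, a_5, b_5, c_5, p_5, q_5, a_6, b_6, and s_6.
a_1 = 2
b_1 = 2
c_1 = 5
s_1 = 2
a_2 = 5
b_2 = 3
c_2 = 7
a_3 = 1
b_3 = 6
c_3 = 2
p_3 = 2
t_3 = 4
a_4 = 5
b_4 = 6
c_4 = 5
q_4 = 2
t_4 = 2
a_5 = 4
b_5 = 1
c_5 = 4
p_5 = 3
q_5 = 1
a_6 = 9
b_6 = 8
s_6 = 1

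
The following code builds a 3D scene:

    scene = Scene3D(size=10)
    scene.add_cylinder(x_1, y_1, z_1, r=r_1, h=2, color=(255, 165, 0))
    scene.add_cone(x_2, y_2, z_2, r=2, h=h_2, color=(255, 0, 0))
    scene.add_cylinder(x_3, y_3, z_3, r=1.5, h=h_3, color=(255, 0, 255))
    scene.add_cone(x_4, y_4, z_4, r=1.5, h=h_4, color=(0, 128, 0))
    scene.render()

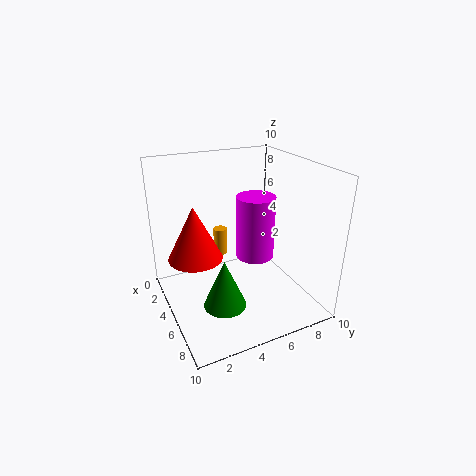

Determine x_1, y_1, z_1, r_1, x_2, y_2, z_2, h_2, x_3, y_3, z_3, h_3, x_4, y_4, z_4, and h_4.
x_1 = 3, y_1 = 4.5, z_1 = 3, r_1 = 0.5, x_2 = 3, y_2 = 2.5, z_2 = 3, h_2 = 4, x_3 = 3, y_3 = 7.5, z_3 = 2, h_3 = 5, x_4 = 6, y_4 = 3.5, z_4 = 0.5, h_4 = 3.5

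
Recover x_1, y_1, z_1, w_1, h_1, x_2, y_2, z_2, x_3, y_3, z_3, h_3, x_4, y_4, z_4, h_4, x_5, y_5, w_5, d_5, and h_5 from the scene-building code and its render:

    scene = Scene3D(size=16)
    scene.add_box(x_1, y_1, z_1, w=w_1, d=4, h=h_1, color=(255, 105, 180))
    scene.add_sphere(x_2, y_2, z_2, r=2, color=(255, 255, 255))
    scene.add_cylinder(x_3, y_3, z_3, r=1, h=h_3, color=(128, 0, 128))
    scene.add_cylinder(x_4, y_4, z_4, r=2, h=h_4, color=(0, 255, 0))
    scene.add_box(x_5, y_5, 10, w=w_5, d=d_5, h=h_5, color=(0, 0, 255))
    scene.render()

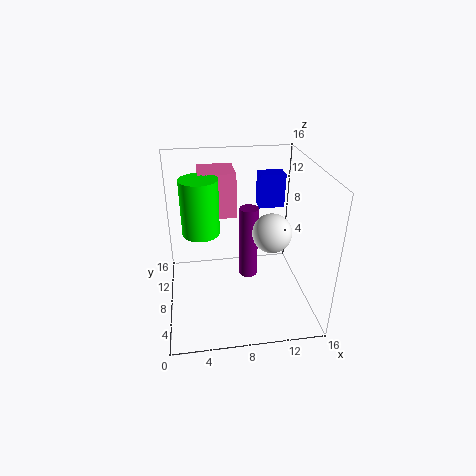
x_1 = 4; y_1 = 9; z_1 = 10; w_1 = 4; h_1 = 5; x_2 = 11; y_2 = 5; z_2 = 10; x_3 = 9; y_3 = 7; z_3 = 4; h_3 = 8; x_4 = 4; y_4 = 8; z_4 = 9; h_4 = 6; x_5 = 11; y_5 = 11; w_5 = 3; d_5 = 2; h_5 = 4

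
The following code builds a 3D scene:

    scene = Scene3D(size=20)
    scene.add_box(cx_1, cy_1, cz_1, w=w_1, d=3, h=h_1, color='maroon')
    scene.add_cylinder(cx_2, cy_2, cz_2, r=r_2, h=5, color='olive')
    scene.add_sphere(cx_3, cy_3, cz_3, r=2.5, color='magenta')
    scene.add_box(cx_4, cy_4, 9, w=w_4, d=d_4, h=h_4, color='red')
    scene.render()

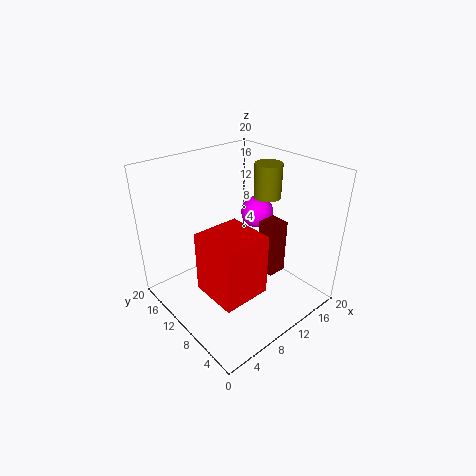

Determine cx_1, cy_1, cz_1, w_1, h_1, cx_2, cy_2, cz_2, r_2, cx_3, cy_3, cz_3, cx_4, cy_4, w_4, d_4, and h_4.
cx_1 = 15, cy_1 = 8, cz_1 = 2, w_1 = 3, h_1 = 8.5, cx_2 = 16.5, cy_2 = 11, cz_2 = 14, r_2 = 2, cx_3 = 17, cy_3 = 13.5, cz_3 = 10.5, cx_4 = 0.5, cy_4 = 0.5, w_4 = 5.5, d_4 = 5.5, h_4 = 7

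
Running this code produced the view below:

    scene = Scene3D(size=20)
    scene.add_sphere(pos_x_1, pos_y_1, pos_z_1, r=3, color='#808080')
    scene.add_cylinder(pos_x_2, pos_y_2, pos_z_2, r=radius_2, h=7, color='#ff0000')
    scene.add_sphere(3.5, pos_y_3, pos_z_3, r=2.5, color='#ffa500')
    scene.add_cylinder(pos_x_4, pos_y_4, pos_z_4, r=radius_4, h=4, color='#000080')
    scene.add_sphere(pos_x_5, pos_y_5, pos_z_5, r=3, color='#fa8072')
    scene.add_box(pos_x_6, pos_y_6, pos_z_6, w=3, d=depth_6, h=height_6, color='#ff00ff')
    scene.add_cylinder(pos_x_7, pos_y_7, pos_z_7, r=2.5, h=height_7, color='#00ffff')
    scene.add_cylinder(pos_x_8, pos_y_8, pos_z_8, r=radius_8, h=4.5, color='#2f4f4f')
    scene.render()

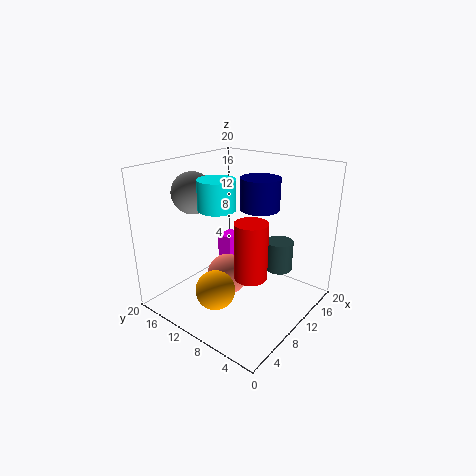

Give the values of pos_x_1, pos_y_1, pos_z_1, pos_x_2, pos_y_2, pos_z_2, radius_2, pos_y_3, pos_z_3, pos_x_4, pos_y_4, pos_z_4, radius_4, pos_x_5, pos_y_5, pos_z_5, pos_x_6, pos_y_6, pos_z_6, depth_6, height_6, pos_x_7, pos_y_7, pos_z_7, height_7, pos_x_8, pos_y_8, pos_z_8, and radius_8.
pos_x_1 = 8.5, pos_y_1 = 17, pos_z_1 = 15.5, pos_x_2 = 5.5, pos_y_2 = 4.5, pos_z_2 = 8, radius_2 = 2, pos_y_3 = 8.5, pos_z_3 = 5.5, pos_x_4 = 10, pos_y_4 = 6.5, pos_z_4 = 15, radius_4 = 2.5, pos_x_5 = 10, pos_y_5 = 12, pos_z_5 = 3.5, pos_x_6 = 12.5, pos_y_6 = 13.5, pos_z_6 = 1, depth_6 = 2.5, height_6 = 7, pos_x_7 = 7.5, pos_y_7 = 11.5, pos_z_7 = 14.5, height_7 = 4, pos_x_8 = 15.5, pos_y_8 = 6.5, pos_z_8 = 4, radius_8 = 2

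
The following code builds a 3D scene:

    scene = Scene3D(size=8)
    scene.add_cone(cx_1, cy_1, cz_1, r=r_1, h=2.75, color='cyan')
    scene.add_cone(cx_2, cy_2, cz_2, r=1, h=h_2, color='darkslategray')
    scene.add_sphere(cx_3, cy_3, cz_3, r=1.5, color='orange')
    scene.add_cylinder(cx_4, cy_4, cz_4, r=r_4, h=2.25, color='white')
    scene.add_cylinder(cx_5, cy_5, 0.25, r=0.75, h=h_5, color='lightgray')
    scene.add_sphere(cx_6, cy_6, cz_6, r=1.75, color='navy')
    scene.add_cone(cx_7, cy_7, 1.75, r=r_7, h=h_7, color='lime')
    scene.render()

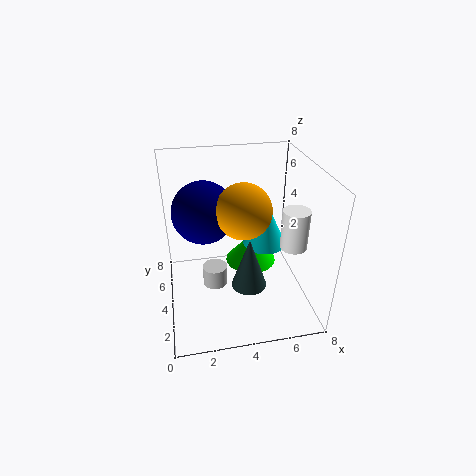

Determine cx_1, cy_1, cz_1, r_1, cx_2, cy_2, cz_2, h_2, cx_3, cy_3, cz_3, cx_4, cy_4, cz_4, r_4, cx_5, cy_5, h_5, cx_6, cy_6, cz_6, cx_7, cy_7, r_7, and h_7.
cx_1 = 5.75
cy_1 = 4.75
cz_1 = 3
r_1 = 1.25
cx_2 = 4.5
cy_2 = 3.25
cz_2 = 1.25
h_2 = 3
cx_3 = 4.25
cy_3 = 3.75
cz_3 = 5.75
cx_4 = 7
cy_4 = 3.25
cz_4 = 3.5
r_4 = 0.75
cx_5 = 2.75
cy_5 = 5
h_5 = 1.25
cx_6 = 2.25
cy_6 = 5
cz_6 = 5.25
cx_7 = 5
cy_7 = 5
r_7 = 1.5
h_7 = 1.75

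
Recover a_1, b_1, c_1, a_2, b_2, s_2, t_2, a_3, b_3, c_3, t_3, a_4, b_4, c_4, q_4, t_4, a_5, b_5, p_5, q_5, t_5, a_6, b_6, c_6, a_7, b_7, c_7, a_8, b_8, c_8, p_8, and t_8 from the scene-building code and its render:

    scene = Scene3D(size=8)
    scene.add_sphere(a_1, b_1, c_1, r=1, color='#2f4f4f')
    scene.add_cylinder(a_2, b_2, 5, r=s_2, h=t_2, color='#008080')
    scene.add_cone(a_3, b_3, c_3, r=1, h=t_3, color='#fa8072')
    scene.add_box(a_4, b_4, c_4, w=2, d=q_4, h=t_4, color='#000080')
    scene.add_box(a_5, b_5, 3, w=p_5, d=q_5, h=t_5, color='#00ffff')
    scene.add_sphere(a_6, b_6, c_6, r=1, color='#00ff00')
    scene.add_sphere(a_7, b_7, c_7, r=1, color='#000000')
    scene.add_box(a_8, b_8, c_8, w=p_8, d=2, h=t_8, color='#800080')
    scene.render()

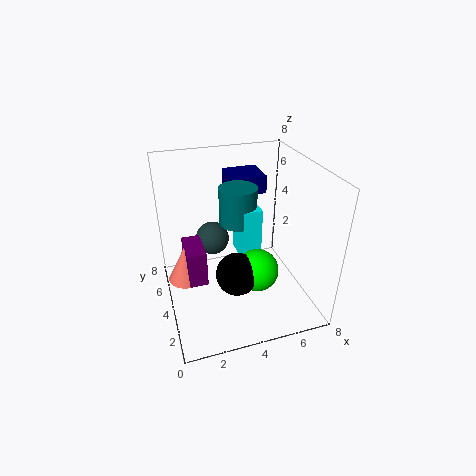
a_1 = 3
b_1 = 6
c_1 = 3
a_2 = 4
b_2 = 4
s_2 = 1
t_2 = 2
a_3 = 1
b_3 = 4
c_3 = 2
t_3 = 2
a_4 = 4
b_4 = 5
c_4 = 6
q_4 = 2
t_4 = 1
a_5 = 4
b_5 = 3
p_5 = 1
q_5 = 2
t_5 = 3
a_6 = 4
b_6 = 1
c_6 = 4
a_7 = 3
b_7 = 1
c_7 = 4
a_8 = 1
b_8 = 3
c_8 = 2
p_8 = 1
t_8 = 2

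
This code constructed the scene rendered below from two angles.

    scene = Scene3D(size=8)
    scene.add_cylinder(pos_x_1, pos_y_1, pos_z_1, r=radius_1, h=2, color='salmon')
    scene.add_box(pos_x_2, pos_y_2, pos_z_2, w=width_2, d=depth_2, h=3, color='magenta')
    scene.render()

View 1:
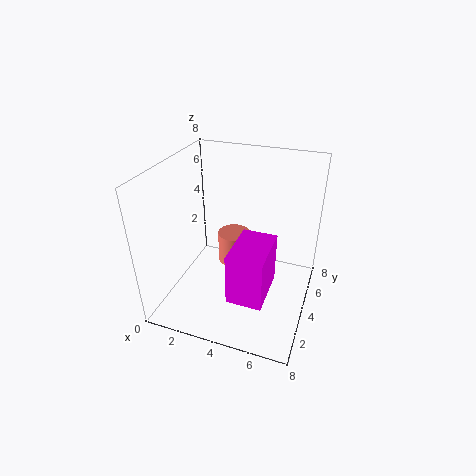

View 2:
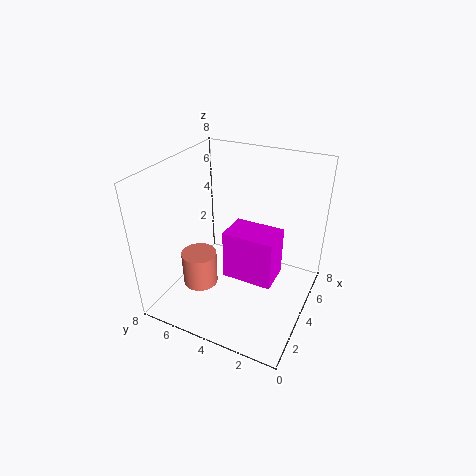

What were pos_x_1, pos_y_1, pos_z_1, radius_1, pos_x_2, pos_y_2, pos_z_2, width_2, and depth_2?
pos_x_1 = 3
pos_y_1 = 6
pos_z_1 = 1
radius_1 = 1
pos_x_2 = 4
pos_y_2 = 2
pos_z_2 = 1
width_2 = 2
depth_2 = 3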